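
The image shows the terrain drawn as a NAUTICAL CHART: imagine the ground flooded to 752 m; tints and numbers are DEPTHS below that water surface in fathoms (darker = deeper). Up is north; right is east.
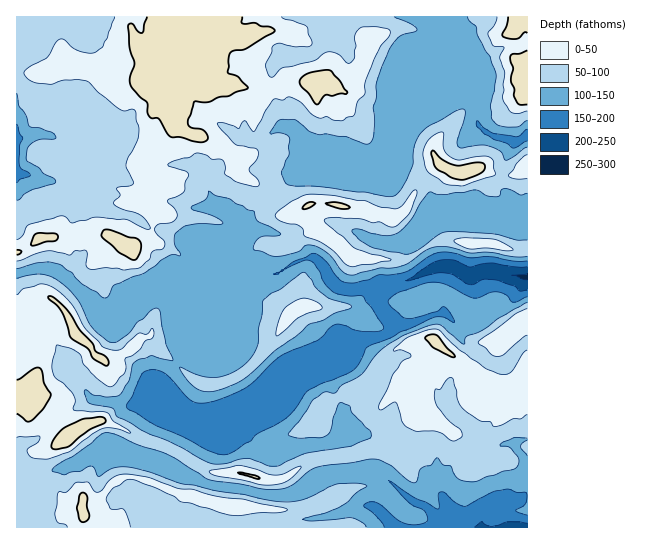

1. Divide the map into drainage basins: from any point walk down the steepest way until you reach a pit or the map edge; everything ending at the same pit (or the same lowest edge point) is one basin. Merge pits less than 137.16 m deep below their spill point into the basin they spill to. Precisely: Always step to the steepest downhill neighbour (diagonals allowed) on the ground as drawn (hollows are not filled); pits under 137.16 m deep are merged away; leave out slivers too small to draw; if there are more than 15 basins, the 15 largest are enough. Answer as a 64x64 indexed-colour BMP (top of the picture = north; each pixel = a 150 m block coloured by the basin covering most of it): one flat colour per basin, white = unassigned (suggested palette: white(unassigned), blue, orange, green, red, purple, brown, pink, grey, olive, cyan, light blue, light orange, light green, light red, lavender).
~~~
<image width="64" height="64" href="data:image/bmp;base64,Qk12CAAAAAAAAHYAAAAoAAAAQAAAAEAAAAABAAQAAAAAAAAIAAATCwAAEwsAABAAAAAAAAAA////ALR3HwAOf/8ALKAsACgn1gC9Z5QAS1aMAMJ34wB/f38AIr28AM++FwDox64AeLv/AIrfmACWmP8A1bDFABEREREzMzMzMzMzMzMzMzMzMzMzMzMzMzMzMzMzMzMzERERETMzMzMzMzMzMzMzMzMzMzMzMzMzMzMzMzMzMzMRERERMzMzMzMzMzMzMzMzMzMzMzMzMzMzMzMzMzMzMxERETMzMzMzMzMzMzMzMzMzMzMzMzMzMzMzMzMzMzMzERETMzMzMzMzMzMzMzMzMzMzMzMzMzMzMzMzMzMzMzMREzMzMzMzMzMzMzMzMzMzMzMzMzMzMzMzMzMzMzMzMxEzMzMzMzMzMzMzMzMzMRERMzMzMzMzMzMzMzMzMzMzEzMzMzMzMzMzMzMxERERERETMzMzMzMzMzMzMzMzMzMRMzMzMzMzMzMzMxERERERERERMzMzMzMzMzMzMzMzMxETMzMzMzMzMzMREREREREREREREREzEzMzMzMzMzMzERETMzMzMzMzERERERERERERERERERERMzMzMzMzMzMRERETMzMzMRERERERERERERERERERERETMzMzMzMzMxEREREzMzERERERERERERERERERERERERMzMxMzMzMzERERERERERERERERERERERERERERERERETMREzMzMzMRERERERERERERERERERERERERERERERERERERMzMzMxERERERERERERERERERERERERERERERERERERETERETERERERERERERERERERERERERERERERERERERERERERERERERERERERERERERERERERERERERERERERERERERERERERERERERERERERERERERERERERERERERERERERERERERERERERERERERERERERERERERERERERERERERERERERERERERERERERERERERERERERERERERERERERERERERERERERERERERERERERERERERERERERERERERERERERERERERERERERERERERERERERERERERERERERERERERERERERERERERERERERERERERERERERERERERERERERERERERERERERERERERERERERERERERERERERERERERERERERERERERERERERERERERERERERERERERERERERERERERERERERERERERERERERERERERERERERERERERERERERERERERERERERERERERERERERERERERERERERERERERERERERERERERERERERERERERERERERERERERERERERERERERERERERERERERERERERERERERERERERERERERERERERERERERERERERERERERERERERERERERERERERERERERERERERERERERERERERERERERERERERERERERERERERERERERERERERERERERERERERERERERERERERERERERERERERERERERERERERERERERERERERERERERERERERERERERERERERERERERERERERERERERERERERFEEREREREUQREREREREREREREREREREREREREREREREUREQREREUREQRERERERERERERERERERERERERERERERRERERERERERBERERERERERERERERERERERERERERERFEREREREREREEREREREREREREREREREREREREREREREUREREREREREQRERERERERESIREREREiIhERERERERERRERERERERERBERERERERERIiIRIiIiIiIRERERERERFEREREREREREERERERERERIiIiIiIiIiIiEREREREREURERERERERERBERERERERIiIiIiIiIiIiIRERERERERREREREREREREERERERESIiIiIiIiIiIiIiERERERERFERERERERERBERERERESIiIiIiIiIiIiIiIhERERIiIUREREREREREERERERERIiIiIiIiIiIiIiIiIiIiIiIiREREREREREQREREREREiIiIiIiIiIiIiIiIiIiIiIiJERERERERERBERERERIiIiIiIiIiIiIiIiIiIiIiIiIkREREREREREQRERESIiIiIiIiIiIiIiIiIiIiIiIiIiRERERERERERBERIiIiIiIiIiIiIiIiIiIiIiIiIiIiJEREREREREREERIiIiIiIiIiIiIiIiIiIiIiIiIiIiIkREREREREREQRIiIiIiIiIiIiIiIiIiIiIiIiIiIiIiRERERERERERBEiIiIiIiIiIiIiIiIiIiIiIiIiIiIiJEREREREREREQSIiIiIiIiIiIiIiIiIiIiIiIiIiIiIkREREREREREREIiIiIiIhIiIiIiIiIiIiIiIiIiIiIiREREREREREREQiIhEREREREiIiIiIiIiIiIiIiIiIiJEREREREREREQSIiERERERERERIiIiIiIiIiIiIiIiIkREREREREREQRIiEREREREREREiIiIiIiIiIiIiIiIiREREREREREQREiIRERERERERESIiIiIiIiIiIiIiIiJEREREREREQRESIRERERERERESIiIiIiIiIiIiIiIiIkRERERERERBERIRERERERERERIiIiIiIiIiIiIiIiIiREREREREREERERERESIhERESIiIiIiIiIiIiIiIiIiJEREREREREEREREREiIiIiIiIiIiIiIiIiIiIiIiIiIkRERERERERBERERERIiIiIiIiIiIiIiIiIiIiIiIiIi"/>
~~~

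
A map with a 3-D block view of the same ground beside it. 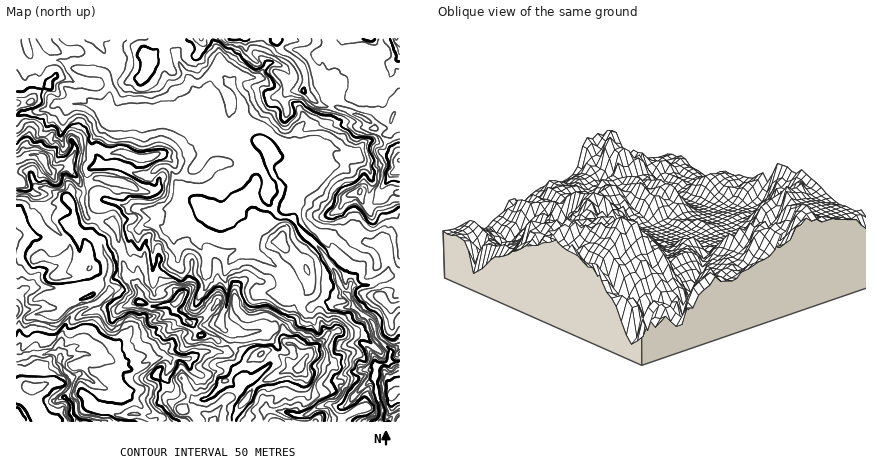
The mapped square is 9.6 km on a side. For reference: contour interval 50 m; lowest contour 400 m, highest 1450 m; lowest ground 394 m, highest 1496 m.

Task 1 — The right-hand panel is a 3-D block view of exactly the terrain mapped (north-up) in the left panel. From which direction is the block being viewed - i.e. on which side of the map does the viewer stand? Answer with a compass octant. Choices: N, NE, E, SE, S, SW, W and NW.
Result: SE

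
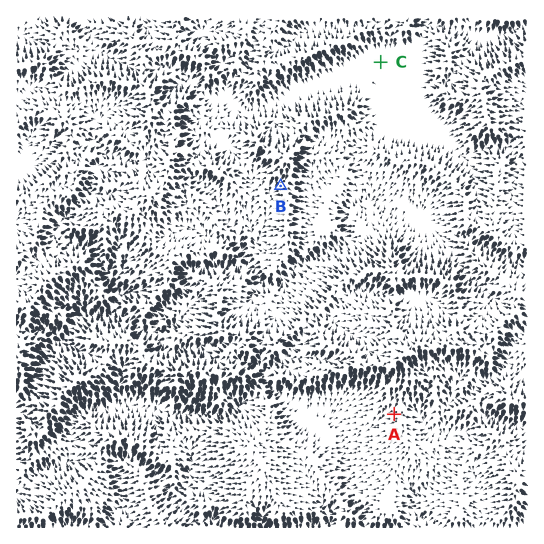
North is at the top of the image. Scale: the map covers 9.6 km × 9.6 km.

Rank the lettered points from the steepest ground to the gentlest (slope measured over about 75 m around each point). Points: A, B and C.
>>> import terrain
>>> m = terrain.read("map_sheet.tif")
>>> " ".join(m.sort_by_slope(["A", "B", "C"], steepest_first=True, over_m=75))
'B A C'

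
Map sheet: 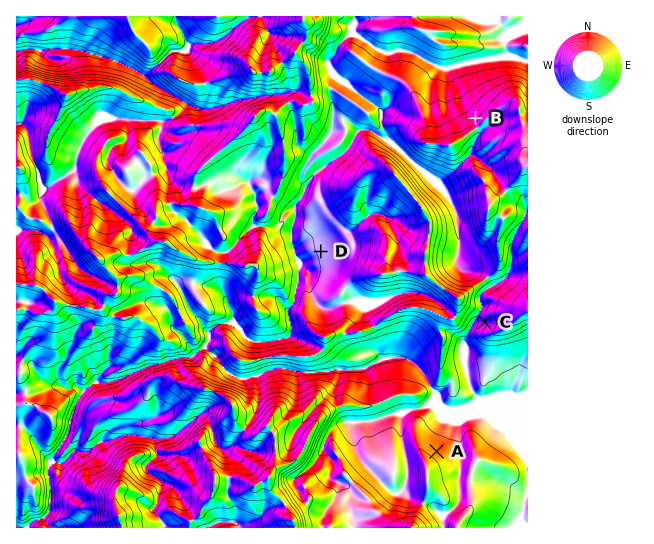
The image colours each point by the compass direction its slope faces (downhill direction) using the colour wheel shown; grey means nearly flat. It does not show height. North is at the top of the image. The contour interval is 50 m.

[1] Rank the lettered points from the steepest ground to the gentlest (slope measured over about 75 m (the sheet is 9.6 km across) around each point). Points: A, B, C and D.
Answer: C B A D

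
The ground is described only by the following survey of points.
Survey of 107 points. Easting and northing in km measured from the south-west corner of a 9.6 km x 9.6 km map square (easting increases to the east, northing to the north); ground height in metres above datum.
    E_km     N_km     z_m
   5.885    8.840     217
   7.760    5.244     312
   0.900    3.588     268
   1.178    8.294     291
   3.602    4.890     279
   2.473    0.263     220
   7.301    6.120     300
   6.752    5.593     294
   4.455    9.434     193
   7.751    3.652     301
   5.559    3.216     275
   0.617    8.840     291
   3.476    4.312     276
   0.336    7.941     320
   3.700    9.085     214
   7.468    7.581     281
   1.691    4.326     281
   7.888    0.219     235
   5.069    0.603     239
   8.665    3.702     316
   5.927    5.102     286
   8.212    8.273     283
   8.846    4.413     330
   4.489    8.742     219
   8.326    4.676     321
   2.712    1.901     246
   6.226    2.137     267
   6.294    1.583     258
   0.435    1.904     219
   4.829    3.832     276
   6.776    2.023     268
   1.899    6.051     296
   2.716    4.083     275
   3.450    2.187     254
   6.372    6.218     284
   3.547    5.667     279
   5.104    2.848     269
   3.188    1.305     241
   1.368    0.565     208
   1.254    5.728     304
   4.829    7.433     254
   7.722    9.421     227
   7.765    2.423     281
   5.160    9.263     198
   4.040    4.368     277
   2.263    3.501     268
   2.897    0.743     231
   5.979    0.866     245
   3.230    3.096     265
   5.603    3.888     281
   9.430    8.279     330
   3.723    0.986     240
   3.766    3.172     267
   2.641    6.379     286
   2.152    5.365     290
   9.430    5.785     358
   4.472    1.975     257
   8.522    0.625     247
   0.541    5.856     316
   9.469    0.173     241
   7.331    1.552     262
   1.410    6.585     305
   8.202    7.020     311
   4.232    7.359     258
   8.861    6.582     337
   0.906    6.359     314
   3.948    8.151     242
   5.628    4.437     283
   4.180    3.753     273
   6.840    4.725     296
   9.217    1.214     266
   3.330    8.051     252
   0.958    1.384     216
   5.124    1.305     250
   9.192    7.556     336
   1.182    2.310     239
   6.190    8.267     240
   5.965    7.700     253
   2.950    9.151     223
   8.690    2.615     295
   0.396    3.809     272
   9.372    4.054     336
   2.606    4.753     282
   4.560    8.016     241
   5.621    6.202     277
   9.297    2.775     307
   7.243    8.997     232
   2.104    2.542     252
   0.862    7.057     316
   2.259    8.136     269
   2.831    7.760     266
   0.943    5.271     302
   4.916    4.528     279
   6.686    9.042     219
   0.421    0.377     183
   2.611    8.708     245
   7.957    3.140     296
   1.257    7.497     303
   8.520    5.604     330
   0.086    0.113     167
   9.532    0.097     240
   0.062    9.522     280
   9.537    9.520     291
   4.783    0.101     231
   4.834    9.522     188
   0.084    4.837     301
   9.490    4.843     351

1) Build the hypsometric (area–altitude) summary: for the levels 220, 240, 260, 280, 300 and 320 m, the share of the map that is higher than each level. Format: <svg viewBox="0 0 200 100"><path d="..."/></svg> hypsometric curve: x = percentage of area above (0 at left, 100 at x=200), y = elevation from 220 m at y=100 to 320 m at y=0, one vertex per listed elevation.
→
<svg viewBox="0 0 200 100"><path d="M186 100l-23-20-35-20-53-20-39-20-21-20"/></svg>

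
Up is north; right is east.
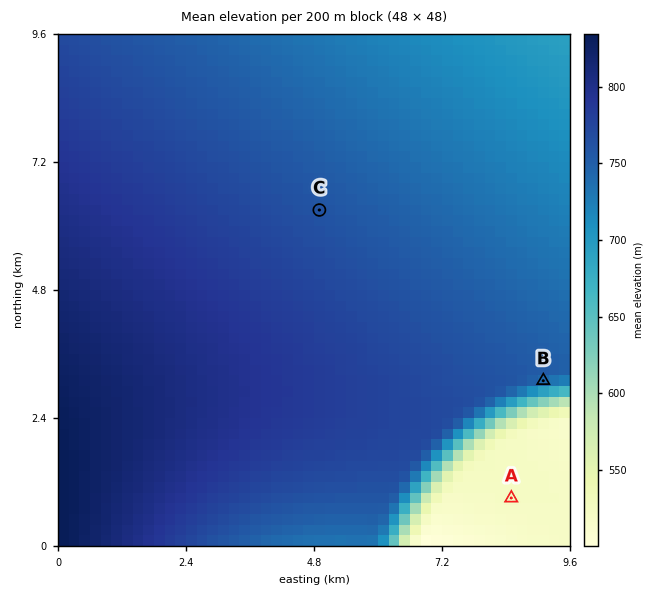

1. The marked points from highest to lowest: C B A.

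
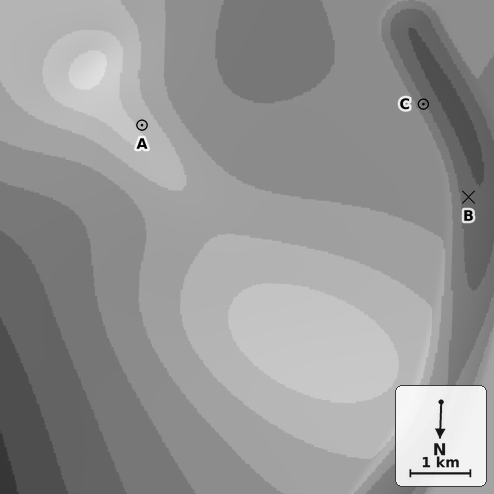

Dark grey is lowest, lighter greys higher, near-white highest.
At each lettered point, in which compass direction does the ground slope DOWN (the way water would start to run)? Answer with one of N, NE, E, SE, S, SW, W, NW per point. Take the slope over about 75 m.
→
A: SW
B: W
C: SW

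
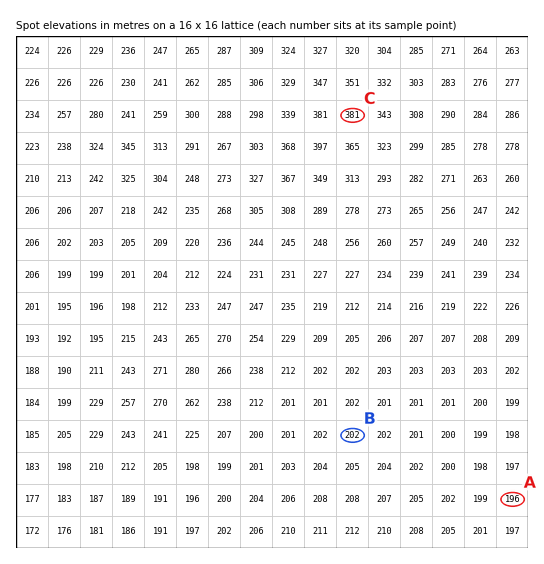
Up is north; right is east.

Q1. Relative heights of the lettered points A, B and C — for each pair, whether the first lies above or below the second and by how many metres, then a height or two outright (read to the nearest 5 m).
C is above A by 185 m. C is above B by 180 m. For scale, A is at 195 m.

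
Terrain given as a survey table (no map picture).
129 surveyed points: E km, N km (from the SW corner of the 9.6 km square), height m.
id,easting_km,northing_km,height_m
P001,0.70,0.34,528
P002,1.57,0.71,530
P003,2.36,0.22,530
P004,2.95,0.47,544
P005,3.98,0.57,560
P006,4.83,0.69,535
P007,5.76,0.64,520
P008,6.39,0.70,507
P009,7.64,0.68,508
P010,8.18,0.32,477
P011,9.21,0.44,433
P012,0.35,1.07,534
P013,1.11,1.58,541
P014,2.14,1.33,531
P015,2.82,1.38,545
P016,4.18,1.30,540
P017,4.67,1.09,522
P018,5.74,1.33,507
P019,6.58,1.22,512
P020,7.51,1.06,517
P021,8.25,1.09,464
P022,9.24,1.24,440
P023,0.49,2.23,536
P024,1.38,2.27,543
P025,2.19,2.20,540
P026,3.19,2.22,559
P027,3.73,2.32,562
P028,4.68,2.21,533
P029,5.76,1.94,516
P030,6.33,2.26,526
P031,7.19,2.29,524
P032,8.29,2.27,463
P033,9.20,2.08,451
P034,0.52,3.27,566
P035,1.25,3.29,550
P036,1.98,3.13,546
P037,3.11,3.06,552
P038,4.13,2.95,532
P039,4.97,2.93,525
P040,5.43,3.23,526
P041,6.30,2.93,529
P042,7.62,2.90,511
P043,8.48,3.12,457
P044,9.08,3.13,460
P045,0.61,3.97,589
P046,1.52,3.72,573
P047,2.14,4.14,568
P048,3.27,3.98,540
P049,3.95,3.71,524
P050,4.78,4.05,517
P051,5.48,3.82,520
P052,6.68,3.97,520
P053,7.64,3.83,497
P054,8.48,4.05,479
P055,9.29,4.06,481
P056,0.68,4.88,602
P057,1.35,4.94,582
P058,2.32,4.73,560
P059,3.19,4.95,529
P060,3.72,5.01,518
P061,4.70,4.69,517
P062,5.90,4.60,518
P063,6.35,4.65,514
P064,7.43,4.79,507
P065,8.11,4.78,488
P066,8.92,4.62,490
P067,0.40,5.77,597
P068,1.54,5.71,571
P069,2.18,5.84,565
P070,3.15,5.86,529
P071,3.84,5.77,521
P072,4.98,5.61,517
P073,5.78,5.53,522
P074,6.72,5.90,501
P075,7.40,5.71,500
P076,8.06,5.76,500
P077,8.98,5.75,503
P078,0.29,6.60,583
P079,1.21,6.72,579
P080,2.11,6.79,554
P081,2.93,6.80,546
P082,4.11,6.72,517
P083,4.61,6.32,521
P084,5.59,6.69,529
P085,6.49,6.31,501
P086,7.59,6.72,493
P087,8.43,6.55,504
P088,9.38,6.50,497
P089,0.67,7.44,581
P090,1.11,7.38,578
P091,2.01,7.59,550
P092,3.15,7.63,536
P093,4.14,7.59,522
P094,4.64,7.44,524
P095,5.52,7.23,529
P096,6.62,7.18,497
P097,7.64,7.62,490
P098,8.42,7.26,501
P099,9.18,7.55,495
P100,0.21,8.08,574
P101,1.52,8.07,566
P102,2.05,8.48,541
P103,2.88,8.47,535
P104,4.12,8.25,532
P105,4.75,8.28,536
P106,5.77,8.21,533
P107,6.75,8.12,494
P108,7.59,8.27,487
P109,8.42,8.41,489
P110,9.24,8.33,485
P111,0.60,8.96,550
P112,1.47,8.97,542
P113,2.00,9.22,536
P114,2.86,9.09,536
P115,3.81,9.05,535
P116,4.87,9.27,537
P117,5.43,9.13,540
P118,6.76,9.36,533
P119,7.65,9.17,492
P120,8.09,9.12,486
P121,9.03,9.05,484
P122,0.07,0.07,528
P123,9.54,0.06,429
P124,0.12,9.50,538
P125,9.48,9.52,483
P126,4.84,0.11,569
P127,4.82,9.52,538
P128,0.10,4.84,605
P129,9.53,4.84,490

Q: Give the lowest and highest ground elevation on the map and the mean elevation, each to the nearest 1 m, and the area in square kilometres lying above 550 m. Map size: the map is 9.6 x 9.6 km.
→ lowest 428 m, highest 607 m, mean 525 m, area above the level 17.9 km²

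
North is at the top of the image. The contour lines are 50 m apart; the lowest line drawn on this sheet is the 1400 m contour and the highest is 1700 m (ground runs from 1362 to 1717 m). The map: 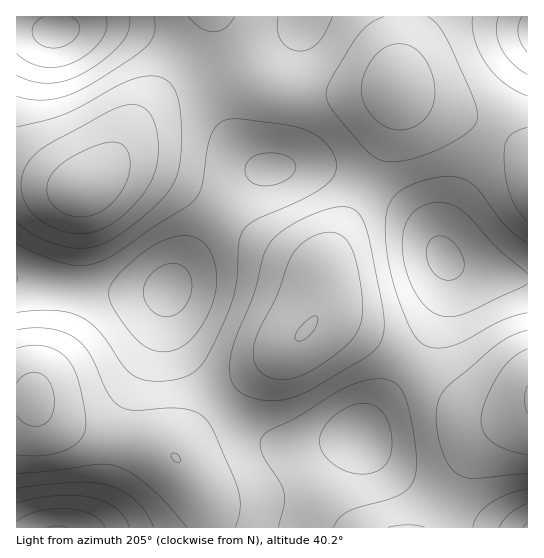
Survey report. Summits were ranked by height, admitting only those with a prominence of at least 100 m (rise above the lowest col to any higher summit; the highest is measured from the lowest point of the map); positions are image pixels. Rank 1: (55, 31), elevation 1717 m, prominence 355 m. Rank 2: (169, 289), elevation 1668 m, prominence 151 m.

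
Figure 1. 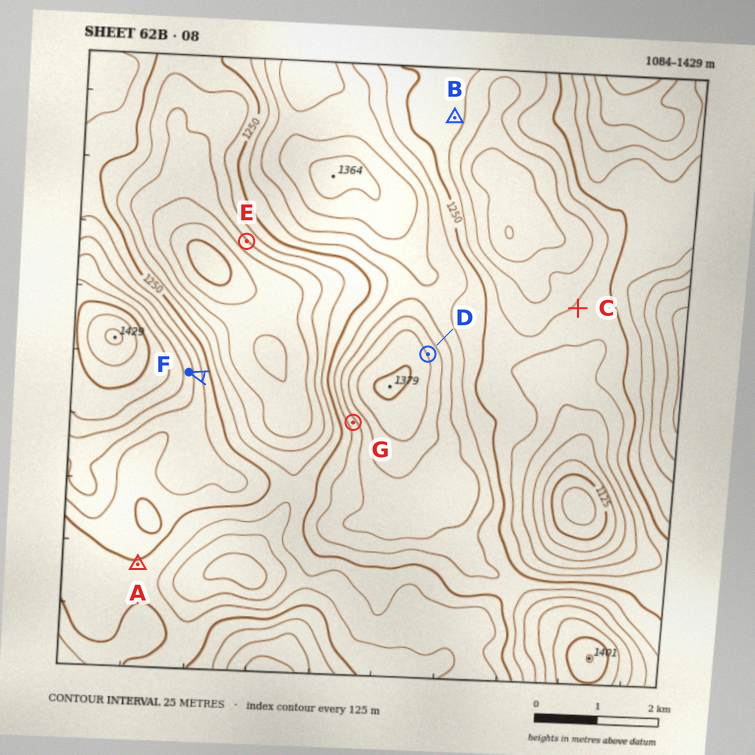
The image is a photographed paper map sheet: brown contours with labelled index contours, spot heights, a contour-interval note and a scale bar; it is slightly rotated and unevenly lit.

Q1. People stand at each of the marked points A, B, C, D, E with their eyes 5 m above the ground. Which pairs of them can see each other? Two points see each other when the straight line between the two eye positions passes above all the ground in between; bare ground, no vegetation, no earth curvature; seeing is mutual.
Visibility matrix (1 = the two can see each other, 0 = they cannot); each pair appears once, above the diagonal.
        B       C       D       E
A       0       0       0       0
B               1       1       0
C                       1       0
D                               0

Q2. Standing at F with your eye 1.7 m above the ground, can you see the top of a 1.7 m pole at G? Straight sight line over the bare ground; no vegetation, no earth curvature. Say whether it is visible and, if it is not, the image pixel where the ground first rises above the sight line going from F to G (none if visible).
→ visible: true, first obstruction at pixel None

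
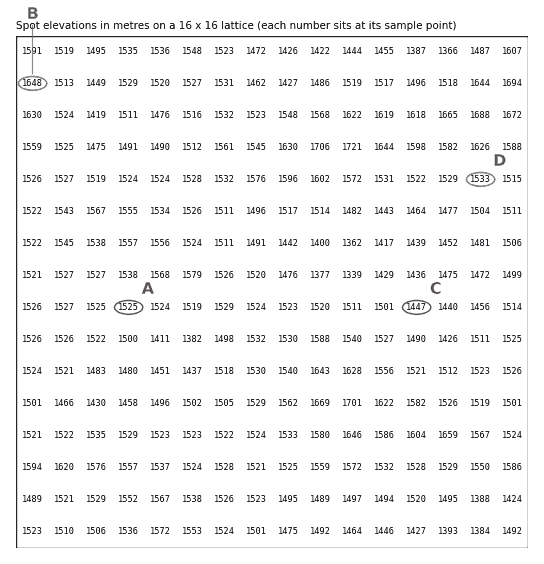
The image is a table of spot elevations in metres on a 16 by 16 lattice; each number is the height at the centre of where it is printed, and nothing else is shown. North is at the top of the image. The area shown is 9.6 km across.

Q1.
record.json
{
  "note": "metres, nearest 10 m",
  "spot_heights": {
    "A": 1530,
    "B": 1650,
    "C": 1450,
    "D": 1530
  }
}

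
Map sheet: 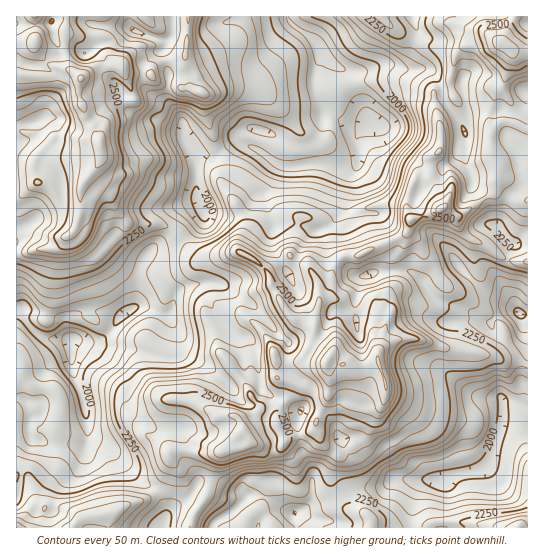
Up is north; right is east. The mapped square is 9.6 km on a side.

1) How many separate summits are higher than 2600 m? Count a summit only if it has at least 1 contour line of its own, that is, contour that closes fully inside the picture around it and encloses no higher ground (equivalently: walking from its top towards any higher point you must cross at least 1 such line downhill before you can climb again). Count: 7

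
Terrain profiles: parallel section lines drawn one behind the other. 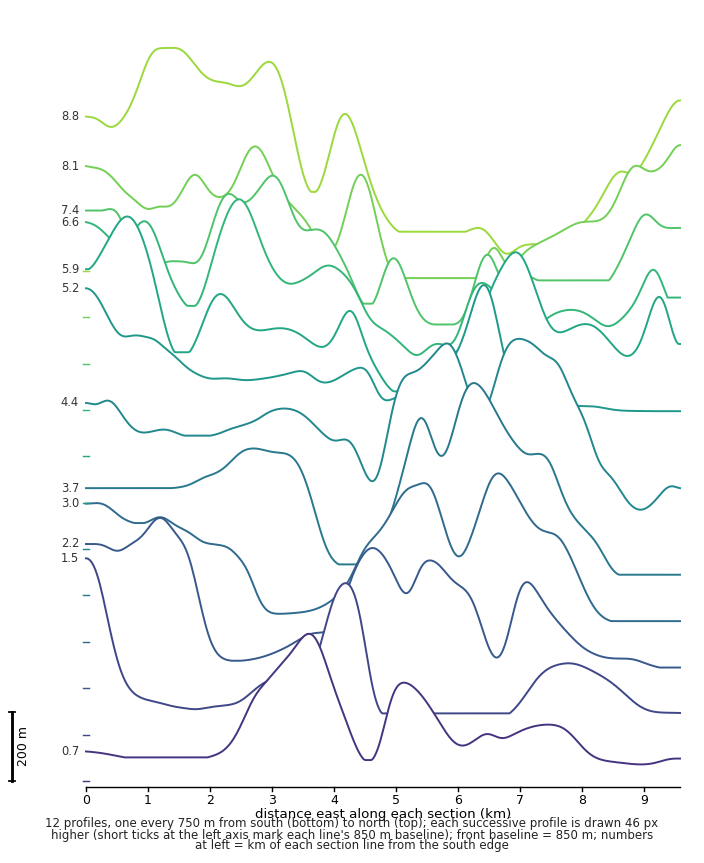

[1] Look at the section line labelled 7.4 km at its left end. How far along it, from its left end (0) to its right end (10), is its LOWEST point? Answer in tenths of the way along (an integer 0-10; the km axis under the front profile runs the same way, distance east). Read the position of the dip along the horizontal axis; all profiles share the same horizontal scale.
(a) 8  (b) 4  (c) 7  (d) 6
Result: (d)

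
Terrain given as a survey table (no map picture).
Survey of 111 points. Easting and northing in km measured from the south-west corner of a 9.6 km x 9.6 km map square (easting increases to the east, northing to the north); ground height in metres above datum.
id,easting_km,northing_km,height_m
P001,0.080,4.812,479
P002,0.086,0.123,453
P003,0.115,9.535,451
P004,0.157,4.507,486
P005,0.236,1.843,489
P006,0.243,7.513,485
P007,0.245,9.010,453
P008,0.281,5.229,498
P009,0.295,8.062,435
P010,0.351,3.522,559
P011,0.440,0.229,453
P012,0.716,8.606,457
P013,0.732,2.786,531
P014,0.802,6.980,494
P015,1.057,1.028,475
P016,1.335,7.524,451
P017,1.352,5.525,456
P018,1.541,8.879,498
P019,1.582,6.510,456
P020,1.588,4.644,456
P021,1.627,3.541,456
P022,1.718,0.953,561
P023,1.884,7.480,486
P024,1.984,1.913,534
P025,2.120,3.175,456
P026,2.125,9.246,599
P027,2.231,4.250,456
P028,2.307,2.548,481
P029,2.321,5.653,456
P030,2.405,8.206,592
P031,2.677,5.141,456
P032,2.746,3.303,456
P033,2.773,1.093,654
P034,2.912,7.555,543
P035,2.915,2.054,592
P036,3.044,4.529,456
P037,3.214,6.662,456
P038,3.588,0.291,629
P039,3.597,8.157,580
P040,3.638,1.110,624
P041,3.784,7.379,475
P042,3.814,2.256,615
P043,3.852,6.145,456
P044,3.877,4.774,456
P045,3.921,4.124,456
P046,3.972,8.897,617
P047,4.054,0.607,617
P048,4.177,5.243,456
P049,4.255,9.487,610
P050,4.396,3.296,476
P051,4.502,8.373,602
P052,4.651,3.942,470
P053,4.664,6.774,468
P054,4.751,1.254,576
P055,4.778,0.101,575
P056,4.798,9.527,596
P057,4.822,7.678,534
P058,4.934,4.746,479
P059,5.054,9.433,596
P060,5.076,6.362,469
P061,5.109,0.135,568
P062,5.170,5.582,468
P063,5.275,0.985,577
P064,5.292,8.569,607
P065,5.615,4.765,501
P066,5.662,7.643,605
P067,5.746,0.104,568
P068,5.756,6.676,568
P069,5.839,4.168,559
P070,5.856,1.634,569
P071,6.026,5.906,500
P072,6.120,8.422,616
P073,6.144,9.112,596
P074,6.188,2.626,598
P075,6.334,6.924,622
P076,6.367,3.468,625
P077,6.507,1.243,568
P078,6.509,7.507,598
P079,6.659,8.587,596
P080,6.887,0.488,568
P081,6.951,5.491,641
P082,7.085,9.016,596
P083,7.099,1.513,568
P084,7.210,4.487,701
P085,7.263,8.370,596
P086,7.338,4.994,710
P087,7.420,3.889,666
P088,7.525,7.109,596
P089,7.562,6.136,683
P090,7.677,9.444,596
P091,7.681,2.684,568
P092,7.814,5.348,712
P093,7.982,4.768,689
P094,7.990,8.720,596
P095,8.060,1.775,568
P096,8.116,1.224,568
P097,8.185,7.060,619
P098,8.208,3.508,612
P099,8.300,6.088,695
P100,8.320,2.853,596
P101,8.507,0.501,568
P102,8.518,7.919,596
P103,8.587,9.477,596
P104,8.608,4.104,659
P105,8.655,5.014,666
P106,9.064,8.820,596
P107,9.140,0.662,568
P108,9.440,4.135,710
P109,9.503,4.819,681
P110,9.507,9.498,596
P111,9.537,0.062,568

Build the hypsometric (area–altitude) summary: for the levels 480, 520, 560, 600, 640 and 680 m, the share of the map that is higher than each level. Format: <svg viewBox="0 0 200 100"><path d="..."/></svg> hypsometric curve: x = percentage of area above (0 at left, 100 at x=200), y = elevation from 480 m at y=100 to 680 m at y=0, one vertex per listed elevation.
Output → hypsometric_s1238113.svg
<svg viewBox="0 0 200 100"><path d="M150 100l-23-20-15-20-61-20-26-20-12-20"/></svg>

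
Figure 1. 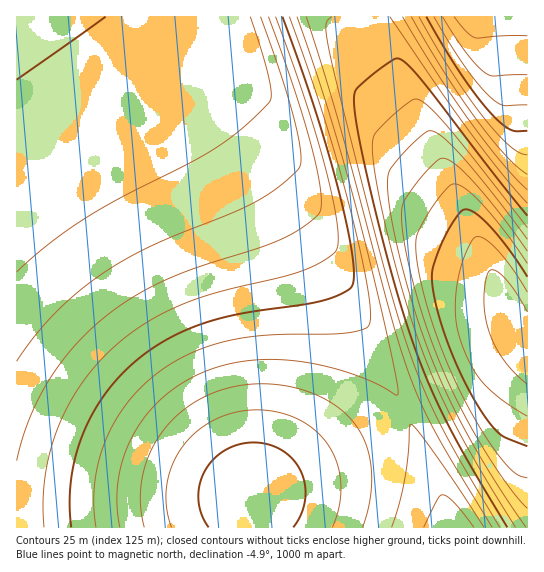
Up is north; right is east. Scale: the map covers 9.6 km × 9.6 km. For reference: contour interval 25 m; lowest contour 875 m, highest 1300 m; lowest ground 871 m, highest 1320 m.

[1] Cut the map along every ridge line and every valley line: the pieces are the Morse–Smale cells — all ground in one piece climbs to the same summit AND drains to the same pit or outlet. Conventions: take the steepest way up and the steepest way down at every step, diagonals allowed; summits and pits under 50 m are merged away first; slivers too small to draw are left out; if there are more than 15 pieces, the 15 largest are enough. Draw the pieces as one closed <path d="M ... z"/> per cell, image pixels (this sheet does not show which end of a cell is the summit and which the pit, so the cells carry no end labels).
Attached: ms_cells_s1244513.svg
<path d="M141 16l-125 1 0 510 438 1-10-27-49-112-34-70-24-42-40-60-41-56z"/><path d="M378 16l-237 1 115 144 41 56 40 60 24 42 24 50 70 158 72 1 1-182-3-1-4-4-20-48-110-240z"/><path d="M527 16l-148 1 2 13 10 23 134 292 3 0z"/>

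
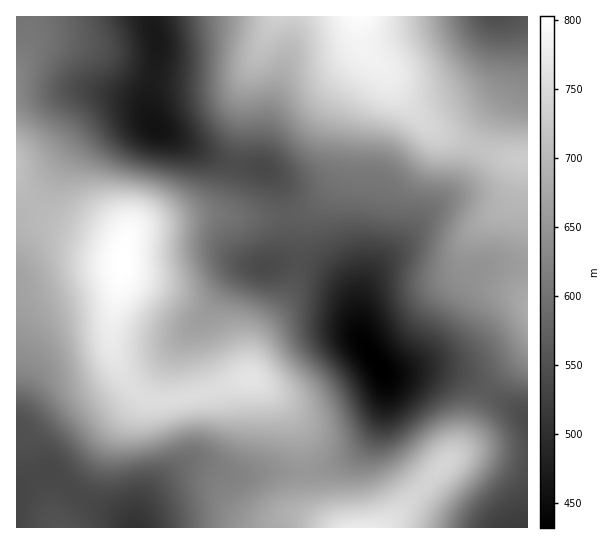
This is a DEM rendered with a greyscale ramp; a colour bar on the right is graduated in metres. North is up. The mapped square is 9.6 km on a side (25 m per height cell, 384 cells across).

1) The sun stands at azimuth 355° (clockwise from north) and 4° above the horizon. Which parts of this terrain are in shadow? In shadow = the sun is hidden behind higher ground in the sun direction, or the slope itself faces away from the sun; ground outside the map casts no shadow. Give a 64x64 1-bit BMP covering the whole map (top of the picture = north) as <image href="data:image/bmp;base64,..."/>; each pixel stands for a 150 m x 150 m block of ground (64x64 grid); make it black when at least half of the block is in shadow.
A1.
<image width="64" height="64" href="data:image/bmp;base64,Qk0+AgAAAAAAAD4AAAAoAAAAQAAAAEAAAAABAAEAAAAAAAACAAATCwAAEwsAAAIAAAAAAAAA////AAAAAAAAP/wAAAAP+AA//gAAAB/4AH//AAAAH/gA//+AAAAf+AD//+AAAA/8Af///AAAB/wD////AAAD/AP///+AAAH4B////8AAAHgH////wAAAAA/////AAAAAH////8AAAAB/////wAAAAP/H///AAAAB/wB//8AAAAP8AAP/gAAAA/AAAA4AAAAH4AAAAAAAAAfAAAAAAAAABwAAAAAAABADAAAAAAAAfgEAAAAAAAD/gAAAAAAAAP/AAAAAAAAA/+AAAAAAAAD/4AAA4AAAAH/gAAHwAAAYf+AAAfAAADg/gAAB8AAAPB4AAAAAAAB8AAAAAAAAAP4AAAAAAAAA/gAAAAAAAAD/AAAAAAAAAP+AAAAAAAAA/8AAAAAAAAB/4AAAAAAAAH/wAAAAAAAAf/gAAAAAAAB//AAAAAAAAP/+AAAAAAAA//8AAAAAAAH//4AAAAAAB///gAAAAAef///AAAAAD////8AAAAAf////wAAAAD////8AAAAAf////AAAAAD////gAAAAAP///8AAAAAA////gAAAAAD/j/8AAAAAAD+B/gAAAAAAH4AAAAAAAAAPgAAAAAAAAAcAAAAAADgAAwAAAAAAAAAAAAAAAAAAAAAAAAAAAAAAAAAAAAAAAAAAAAAAAAAAAAAAAAAAAAAAAAAAAAAAAAAAAAAAAA=="/>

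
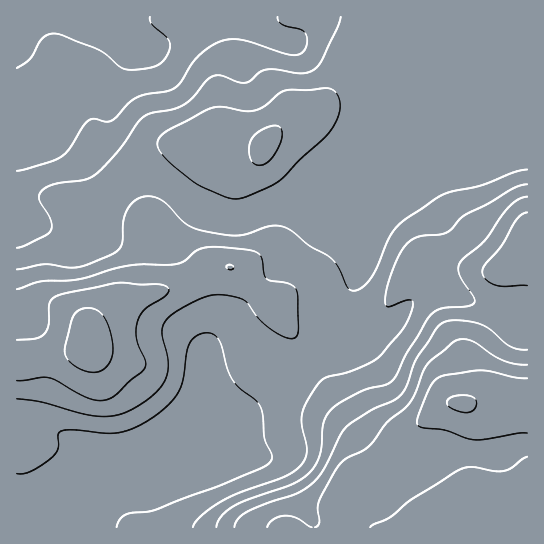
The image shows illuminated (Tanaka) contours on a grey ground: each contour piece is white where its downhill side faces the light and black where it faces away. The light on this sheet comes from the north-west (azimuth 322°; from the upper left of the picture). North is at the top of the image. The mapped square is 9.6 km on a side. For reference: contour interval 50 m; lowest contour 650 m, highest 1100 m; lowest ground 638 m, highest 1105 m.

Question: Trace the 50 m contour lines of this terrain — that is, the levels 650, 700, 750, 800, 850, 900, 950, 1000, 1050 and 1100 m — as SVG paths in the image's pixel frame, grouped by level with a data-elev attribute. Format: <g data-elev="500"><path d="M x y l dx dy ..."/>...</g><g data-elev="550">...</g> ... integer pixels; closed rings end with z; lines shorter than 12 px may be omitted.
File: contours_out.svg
<g data-elev="650"><path d="M150 17l1 6 16 15 3 7-1 6-4 7-4 5-6 3-18 4-12-1-6-3-13-12-8-5-36-14-8-1-7 1-4 3-13 21-13 9"/></g><g data-elev="700"><path d="M278 17l0 4 4 3 19 5 5 5 1 11-2 5-4 4-6 1-8-1-46-14-11-1-11 3-10 6-11 9-7 8-10 17-7 6-7 3-21 3-9 3-8 6-12 14-7 4-5 1-11-3-4 1-7 6-14 24-8 7-11 5-33 9"/></g><g data-elev="750"><path d="M341 17l-3 10-16 34-5 6-6 4-12 2-22-4-11 1-7 3-9 8-5 2-7-1-16-6-8 0-7 4-13 17-11 8-10 4-22 4-7 4-7 7-19 27-23 24-12 5-30 5-11 6-3 4 0 4 12 20 0 11-6 6-20 10-8 2"/></g><g data-elev="800"><path d="M17 474l6 0 8-3 22-14 5-8 0-14 3-4 10-1 35 3 13 0 18-6 18-11 16-14 9-12 4-13 3-27 4-9 4-4 7-4 11 1 5 4 3 5 6 26 6 11 7 9 16 12 5 6 2 10 1 21 8 16-1 7-4 4-10 5-100 39-31 5-6 5-3 8"/><path d="M229 198l6 1 8-1 33-15 48-45 10-12 5-13 1-12-5-9-4-3-5-1-17 2-23 0-7 3-16 14-12 4-9 0-19-4-10 1-42 21-10 6-3 6 0 6 4 7 8 9 28 22z"/><path d="M527 169l-13 3-35 14-34 8-39 25-8 7-8 9-19 43-8 9-8 4-4-1-4-3-9-20-7-9-21-12-23-18-8-2-8 0-24 8-10 2-35-5-15-6-22-23-7-4-8-2-12 3-9 8-6 14-1 24-4 5-5 4-35 13-11 0-22-3-28 5"/></g><g data-elev="850"><path d="M17 399l24 3 38 11 18 3 18-1 18-6 21-15 8-8 4-8 2-8 0-9-6-28 3-11 5-6 9-6 18-10 12-4 16-1 18 5 5 3 15 20 12 9 11 6 5 1 4-1 3-4 0-7 0-30-2-8-8-6-21-4-3-4-2-14-2-6-5-3-9-2-27-3-13 0-9 3-12 11-8 3-48 2-47 13-41 2-24 8"/><path d="M527 184l-13 4-27 16-20 10-21 19-27 3-12 7-7 10-7 16-6 17-2 15 1 5 3 1 17-7 6 1 1 6-6 14-8 13-23 25-25 12-25 6-9 9-11 17-4 11 0 11 5 25-1 7-4 6-7 7-10 7-44 15-21 10-20 15-7 10"/><path d="M256 165l5 0 5-2 9-10 7-16 0-6-3-4-5-1-8 2-9 5-5 5-3 7 0 9 2 7z"/></g><g data-elev="900"><path d="M17 381l32-3 42 21 11 2 11-4 32-29 0-7-9-23 1-16 7-12 21-13 3-4 1-4-3-3-7-2-40-1-60 12-6 3-3 4-1 23-5 9-9 5-18 1"/><path d="M227 269l4 1 3-3-1-1-4-1-3 1z"/><path d="M527 197l-9 2-8 7-25 35-21 17-4 5-2 6 1 5 15 23 1 4-1 2-8 3-23 2-9 4-7 7-19 32-11 24-5 6-6 4-25 7-20 10-10 7-4 6-4 8-2 24-2 11-5 9-7 8-17 10-42 14-14 7-13 11-5 10"/></g><g data-elev="950"><path d="M86 371l11 1 8-4 6-7 2-11-2-17-6-15-7-7-9-3-10 2-5 5-9 35 1 7 4 5 7 5z"/><path d="M527 350l-9-1-8-3-20-17-12-6-23-3-13 3-6 6-19 29-10 27-5 9-8 6-25 11-23 16-7 10-15 32-10 13-17 12-30 9-21 9-8 7-4 8"/><path d="M527 212l-5 2-5 5-15 26-17 20-3 6 4 8 9 6 10 1 22 0"/></g><g data-elev="1000"><path d="M312 527l-15-9-11-2-12 3-5 4-2 4"/><path d="M527 365l-13-1-12-4-32-20-9-1-8 3-27 24-11 28-8 12-20 16-18 24-23 13-8 7-19 35-1 8 1 13-1 3-3 2"/></g><g data-elev="1050"><path d="M527 457l-16 11-8 3-9 0-21-4-12 2-49 30-22 18-17 8-3 2"/><path d="M527 378l-12-1-33-7-41 6-7 5-4 6-13 35 1 3 3 2 24 3 29 10 12-1 33-6 8 0"/></g><g data-elev="1100"><path d="M459 411l8 2 6-2 3-6-1-6-4-3-6-1-8 1-7 2-3 3 0 4 4 3z"/></g>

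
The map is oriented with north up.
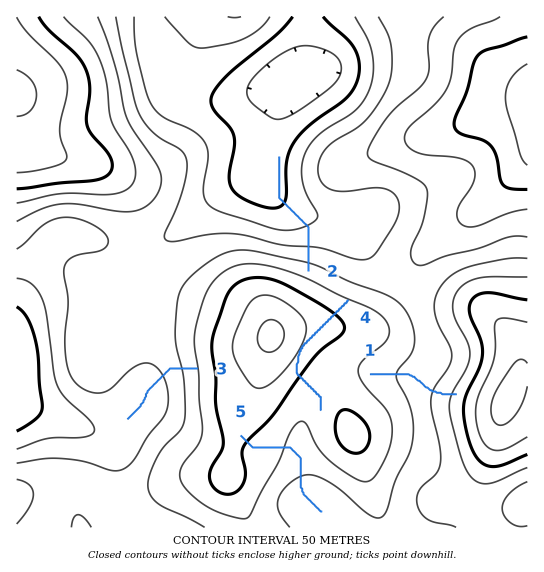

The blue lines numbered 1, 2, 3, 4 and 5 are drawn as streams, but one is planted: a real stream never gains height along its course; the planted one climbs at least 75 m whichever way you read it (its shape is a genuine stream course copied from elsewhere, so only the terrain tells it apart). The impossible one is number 4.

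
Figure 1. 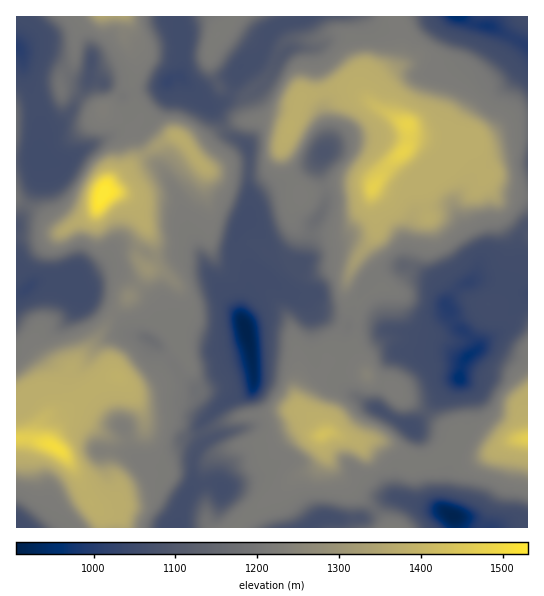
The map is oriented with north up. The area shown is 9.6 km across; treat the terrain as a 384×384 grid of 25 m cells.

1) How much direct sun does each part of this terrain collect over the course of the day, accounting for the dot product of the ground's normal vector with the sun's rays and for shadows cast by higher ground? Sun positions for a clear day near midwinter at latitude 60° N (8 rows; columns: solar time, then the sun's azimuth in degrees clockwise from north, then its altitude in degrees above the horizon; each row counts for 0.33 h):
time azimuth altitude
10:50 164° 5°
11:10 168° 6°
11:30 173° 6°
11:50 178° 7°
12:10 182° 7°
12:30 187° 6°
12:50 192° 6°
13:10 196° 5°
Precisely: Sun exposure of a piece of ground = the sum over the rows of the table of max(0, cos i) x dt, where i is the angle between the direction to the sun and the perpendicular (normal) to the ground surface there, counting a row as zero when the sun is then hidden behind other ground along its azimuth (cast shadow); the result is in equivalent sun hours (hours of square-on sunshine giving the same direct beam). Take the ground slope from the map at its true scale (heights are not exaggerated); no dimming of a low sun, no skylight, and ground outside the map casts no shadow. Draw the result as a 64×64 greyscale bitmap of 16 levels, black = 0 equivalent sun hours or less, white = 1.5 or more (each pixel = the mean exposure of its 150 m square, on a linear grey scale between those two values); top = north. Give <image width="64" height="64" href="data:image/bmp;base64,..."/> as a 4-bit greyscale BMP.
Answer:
<image width="64" height="64" href="data:image/bmp;base64,Qk12CAAAAAAAAHYAAAAoAAAAQAAAAEAAAAABAAQAAAAAAAAIAAATCwAAEwsAABAAAAAAAAAAAAAAABEREQAiIiIAMzMzAERERABVVVUAZmZmAHd3dwCIiIgAmZmZAKqqqgC7u7sAzMzMAN3d3QDu7u4A////ADa8hDWqd4dlZkMzMwATNq3+yEIAAAAAEQAAAAABVlQze8dDSbYzM2h6hDIQAAEzRprMlkNWQiAAAAAAAkVndUTsdDN6czMzREilMgAAABIzNGnN7/7tUAAAEQOt2mearKZDNIdDIzMhJIdCAAAAATMzRYvLl3YgAAE3rvyXi+/+VERGhTMiIhEjanMQAAABIzM0RVRDNHMAFpq7vM3smHaIhnqFMhERACNIpCAAAAIzMzRWZUM0aZi93//+3KdVVtzLy4YxAAABIzRkMhACZTMyNFeJYzNGiXZoiHZVZ5q8qr3LpRAAAAEjMiM2ZmZkMzIiN7pTWHREMzMzM0e+7dxmi8yCAAAAAiMyIyNol0MzMzSKl2nepkMzMzMzNqqYdqrNthEAAAASMzEkMBR3UzM0fMlWz9iKhCEBIzMhI0Z5qHQgATAAASVkMiVRAAEjMza7iIeHVGliAAATMyABNpoRAAACaGIAJXU1ZEQQAAAjR5YzVkIQAAAAABMzIQAAEQAAABJHQQElVDR1ETIQACNGYxAAAAAAAAAAEjMhAAAAAAAAEjRmVXdDMzRRATZ3Q2hTIQAQAAAAAAAAEREAAAAAAAASNHvdyEIjRocQAAESRDMhAAAAAAJ2IAAAAAABEBAAARIzSKqGMjM1emAAAAAAEQAAAAAAJ4hAAAAAAAEREQABIjM0REMiMzM2YgAAAAAAAAAAAAFDMiAAAAAAAAERERIiIzMzMQEzMzIRAAAAAAAAAAAAEiIhEAAAAAAAAAARIiIiMzMQASI1UQEQAAAAAAAAAAEyEQAAAAAAAAAAAAABIhEiIQACIjQyERAAAAEAAAAAARAAAAEQAAAAAAAAAAESEBIQAAEjQxESEAAAAQAAAAAQEAAAERAAAAAAABAAAAAAAAAAARMzERIQAAARAAAAEiEQAAAREAAAAAAAEAAAAAAAAAAAIzMzIhAAABIQAAESIQAAARIiAAAAAAAAAAAAAAAAABNDM0UyEAABIhAAASEhAAABIiIQAAAAAAAAAAAAAAACRDMzVkIQAAERAAAAESIQABIiIQABEQAAAAAAAAAAABIzMzNFMhAAEhAAAAATM0IjQyIQE0MhEAAAAAAAAAABIiIzMzIiIANCEAAAACM0aImGMhATMiERAAAAAAAAAANDMzMzISNXeEIQAAAAMzRoialjITQyIhEAAAAAAAAAE1QzM0MQE1iEIhAAAAJEM1ZmZkNFQyIiEREQAAAAAAAQEkRFUxAjNDMiEQAAA1dDMzMhI1ZRABEREiAAAAAAASAFh3YxESMzMiIhAAFGSGMzIQAjNEMREiESEQAAAAADITd3UhERNDMyIiIQFJUmhTIQAkVDRUMiIiIREAAAADQzVSIQEjNmMzIiIiESMxKYUyADjKZDQyIiIiNphBAEdDRBAREjNqYzMzIiMzIjIUqWVnm87qUzMiMzNZmsyZlTMxE1QzN7lTMzMjSKuVMhFsyIiGV72mQyMzRFVa3KmZVER6dDM3dmQyIiSbqYUzECjLdVVmV82WZlRTM0au7u65iKhSIzREZTIiNph1QzMyNGiZvNt1au/tpkIiEBSsus3KdCIzMzNWMiJHdUIRI1dkNr3My6dFabu5RjEQACW9mZZCIzMzM1dDM0ZTRSEjaWM0eGVFdmZVVoqZUQAABJzHVDMzMzRESGMzVTNFYiNFRUNEQyI2m8uqeKYQAAACNr2VMzQzRVQ2dDRlMzRUIjRpdDNEREabzMpUYQAAAAETWYQyIiNVZUR1RnQzMzRERGmFMzRFeGVndDMwAAAAAAEQASEBNWeJdGZphDMiE0REM2ZDMzNXZDRWUyAAAAAAAAABEAJWeKuERWhkMxAAEhIQJ2QzMzRDMzVDEAAAAAAAAAEAE2Z4dTM0NEVTEAAAAAAUh0MzMzMzMhIRAAAAAAAAABE2ZnUQASIjbNggAAAAAAN6hDMzMzMgEiMRAAAAAAAABHhnYgAAABJry3EAAAAAADeXQzMzMyETRBIQAAAAAAABV4hAAAABIjRZlxAAAAAAAUZTMzMzIRNUIiEAAAAAAAADZBAAAARkITWZgyMgEQACNEMzMzIRIkMiIREiEAAAAAAAAAAAXNcRJHq7ljJDIkVDIjMyIQASMyIiERIQAAAAAAAAAAFnZBATWruXeGRGUyESIiEAABIyIiIyEREAAAAAAAAAAAAREBI2ve7ZVnQQABIhAAAAEiEiJHUgEQAAEAAAAAAAAAABIjR5qXVVIAAAEQAAAAERECIldTAAAAEQAAAAAAAAAAASM1ZUMyEAAAAAAAAAAAAAIjVDIAAAEhAAAAAAIQAAAAEiIzMyEAAAAAAAAAAQAAEiMyIgAAASIAAAAAEQAAAAAAAAEjMiIQAAAAAAABAAABIhEjEAASIzAAAAJTEAAAAAAAAAIiIgAAAAAAAAAAAAEhADQgATIjQgAAFYcxAAAAAAAAABIQAAAAAAAAAAAAASIAMyETMyIzAAAUR2IAAAAAAAAAAAAAAAAAAAAAAAASIhEyNEQzIiEAAAI1hzEAAAAAAAAAAAAAAAAAAAAAAFQyEjJYdUQyIAAAATR5YhERAAAAAAAAAAAAAAAAAAABZDI0M1d1REMQAAABI0d0IQAAAAAAAAAAAAAAAAAAABNUNHhDR6qIcwAAABIjNYdCEAAAAAAAAAAAAAAAAAABMzNZuENb7u2DIAARIxIjapZCAAAAAAAAAAAAAAAAAAIz"/>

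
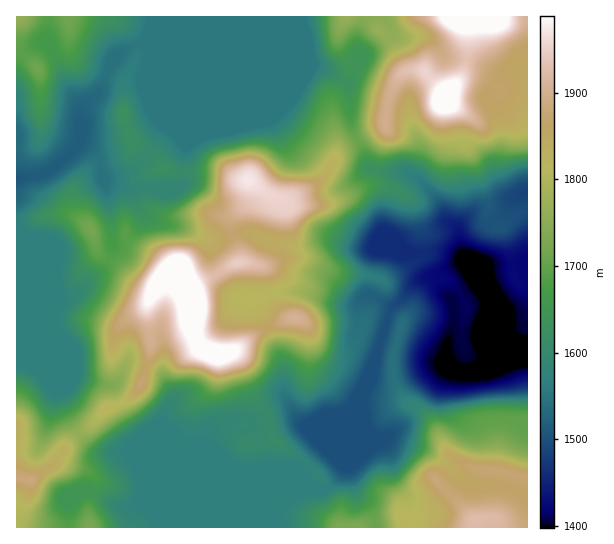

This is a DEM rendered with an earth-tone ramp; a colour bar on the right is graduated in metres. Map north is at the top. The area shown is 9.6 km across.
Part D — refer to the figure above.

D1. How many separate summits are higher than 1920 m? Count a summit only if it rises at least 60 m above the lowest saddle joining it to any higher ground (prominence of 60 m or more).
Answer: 3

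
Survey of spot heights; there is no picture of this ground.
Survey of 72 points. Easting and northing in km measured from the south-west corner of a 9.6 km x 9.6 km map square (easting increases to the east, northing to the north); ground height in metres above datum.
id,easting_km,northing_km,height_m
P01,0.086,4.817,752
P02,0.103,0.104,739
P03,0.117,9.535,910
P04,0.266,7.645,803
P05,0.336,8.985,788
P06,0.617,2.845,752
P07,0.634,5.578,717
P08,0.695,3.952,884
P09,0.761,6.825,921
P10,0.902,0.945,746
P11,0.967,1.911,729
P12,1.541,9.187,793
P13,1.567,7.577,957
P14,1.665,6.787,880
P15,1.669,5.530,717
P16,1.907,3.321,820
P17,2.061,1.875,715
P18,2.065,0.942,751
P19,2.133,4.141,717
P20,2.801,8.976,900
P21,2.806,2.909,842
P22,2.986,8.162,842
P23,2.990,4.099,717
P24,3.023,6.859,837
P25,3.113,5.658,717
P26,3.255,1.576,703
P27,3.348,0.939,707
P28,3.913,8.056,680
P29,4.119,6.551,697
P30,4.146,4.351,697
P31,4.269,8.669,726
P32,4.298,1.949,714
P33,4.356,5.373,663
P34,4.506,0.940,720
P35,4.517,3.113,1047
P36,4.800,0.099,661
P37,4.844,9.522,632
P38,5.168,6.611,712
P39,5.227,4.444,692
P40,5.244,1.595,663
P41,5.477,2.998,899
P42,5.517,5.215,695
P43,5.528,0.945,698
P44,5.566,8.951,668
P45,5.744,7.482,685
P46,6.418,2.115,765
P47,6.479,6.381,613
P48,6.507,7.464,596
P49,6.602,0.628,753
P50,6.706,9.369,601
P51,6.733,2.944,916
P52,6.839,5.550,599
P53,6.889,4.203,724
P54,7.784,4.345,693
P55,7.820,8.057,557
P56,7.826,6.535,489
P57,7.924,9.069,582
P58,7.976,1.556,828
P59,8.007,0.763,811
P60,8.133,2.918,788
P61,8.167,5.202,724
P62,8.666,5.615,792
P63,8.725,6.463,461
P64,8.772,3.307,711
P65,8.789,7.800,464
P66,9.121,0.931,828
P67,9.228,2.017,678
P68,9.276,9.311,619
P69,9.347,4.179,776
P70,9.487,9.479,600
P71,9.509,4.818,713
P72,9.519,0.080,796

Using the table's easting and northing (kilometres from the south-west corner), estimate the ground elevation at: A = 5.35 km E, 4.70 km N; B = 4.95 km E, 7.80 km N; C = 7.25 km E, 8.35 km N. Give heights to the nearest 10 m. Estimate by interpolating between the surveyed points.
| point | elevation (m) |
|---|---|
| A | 740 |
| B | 680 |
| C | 580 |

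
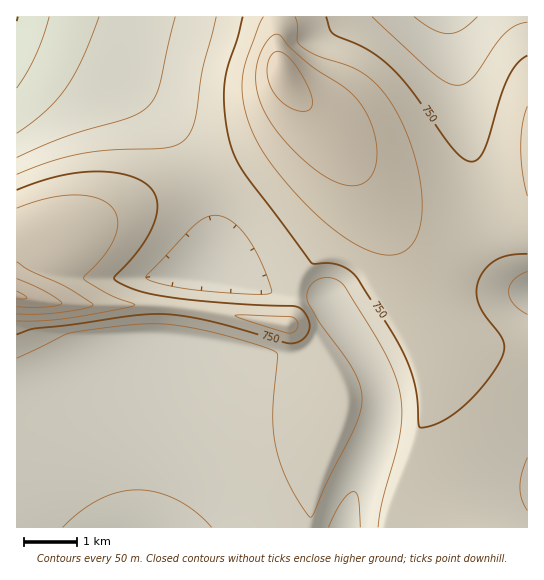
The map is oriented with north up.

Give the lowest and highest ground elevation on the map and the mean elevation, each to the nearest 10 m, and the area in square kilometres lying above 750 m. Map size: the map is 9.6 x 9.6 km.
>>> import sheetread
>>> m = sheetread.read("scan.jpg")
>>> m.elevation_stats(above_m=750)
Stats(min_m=500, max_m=960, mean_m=730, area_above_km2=31.9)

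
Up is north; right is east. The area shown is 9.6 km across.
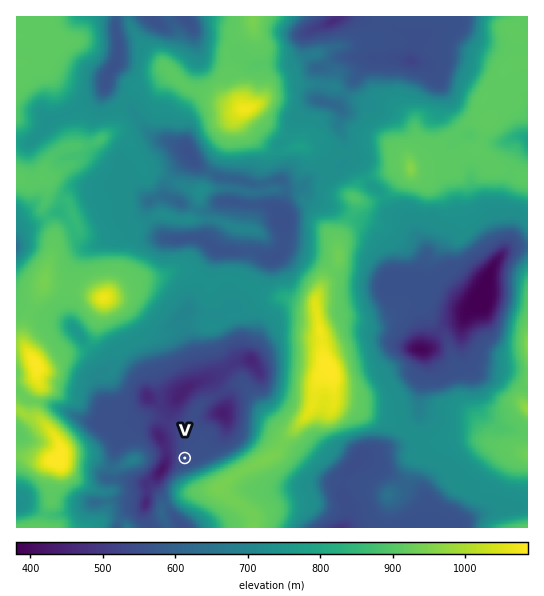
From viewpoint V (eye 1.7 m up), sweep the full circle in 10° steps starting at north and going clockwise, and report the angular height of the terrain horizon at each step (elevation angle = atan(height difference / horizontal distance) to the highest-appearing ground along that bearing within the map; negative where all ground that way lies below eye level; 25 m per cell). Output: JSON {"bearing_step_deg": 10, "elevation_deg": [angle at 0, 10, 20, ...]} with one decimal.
{"bearing_step_deg": 10, "elevation_deg": [3.4, 4.5, 3.5, 4.0, 7.5, 9.0, 10.6, 11.7, 13.4, 16.8, 21.1, 25.0, 28.2, 30.6, 32.3, 33.0, 32.7, 31.2, 27.8, 22.3, 15.9, 6.7, 3.6, 4.9, 7.1, 7.7, 10.1, 13.3, 11.8, 7.4, 9.4, 7.0, 5.5, 8.0, 6.8, 5.4]}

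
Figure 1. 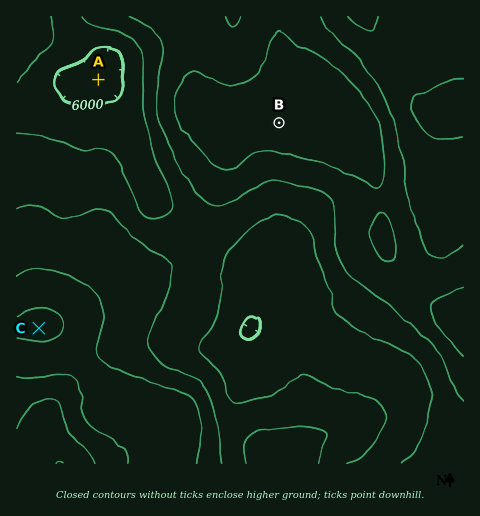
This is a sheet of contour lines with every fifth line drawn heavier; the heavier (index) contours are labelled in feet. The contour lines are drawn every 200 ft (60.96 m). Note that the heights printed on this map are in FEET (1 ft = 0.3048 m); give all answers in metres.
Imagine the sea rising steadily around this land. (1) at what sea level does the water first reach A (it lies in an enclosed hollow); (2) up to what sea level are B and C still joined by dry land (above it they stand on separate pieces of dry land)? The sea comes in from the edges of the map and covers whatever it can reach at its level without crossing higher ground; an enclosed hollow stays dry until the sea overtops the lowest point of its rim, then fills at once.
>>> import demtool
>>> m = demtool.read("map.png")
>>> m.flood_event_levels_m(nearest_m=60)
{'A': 1860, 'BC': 1920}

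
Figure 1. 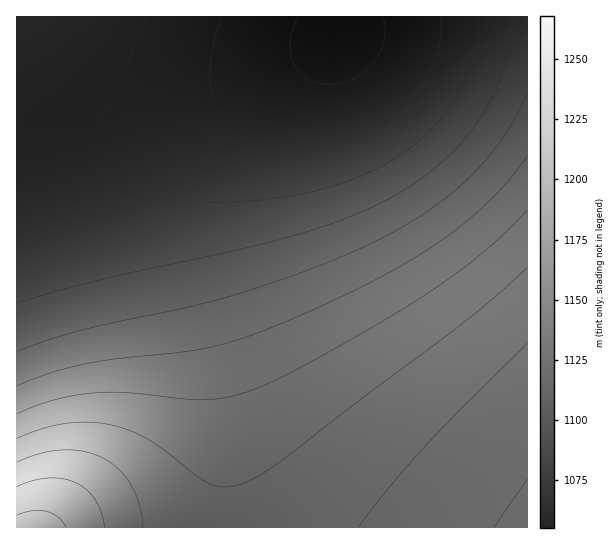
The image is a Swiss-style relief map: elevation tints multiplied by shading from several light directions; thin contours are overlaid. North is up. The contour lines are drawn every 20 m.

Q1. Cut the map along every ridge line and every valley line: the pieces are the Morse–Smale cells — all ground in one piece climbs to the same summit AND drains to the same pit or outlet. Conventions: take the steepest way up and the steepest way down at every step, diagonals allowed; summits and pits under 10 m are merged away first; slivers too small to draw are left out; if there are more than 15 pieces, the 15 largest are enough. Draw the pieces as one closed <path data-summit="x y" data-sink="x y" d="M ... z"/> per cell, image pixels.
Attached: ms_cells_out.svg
<path data-summit="527 527" data-sink="339 37" d="M527 16l-184 0-2 18-4 6-100 75-29 27-13 19-10 24-2 28 5 41 23 92 10 60 3 31-2 91 306-1z"/><path data-summit="31 527" data-sink="339 37" d="M342 16l-326 1 1 511 204-1 3-44 0-46-3-31-10-60-26-107-2-26 2-28 4-14 10-17 28-31 113-86z"/>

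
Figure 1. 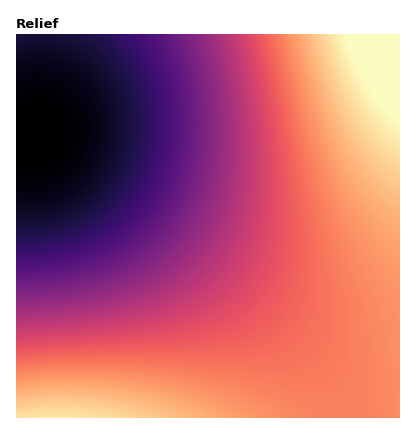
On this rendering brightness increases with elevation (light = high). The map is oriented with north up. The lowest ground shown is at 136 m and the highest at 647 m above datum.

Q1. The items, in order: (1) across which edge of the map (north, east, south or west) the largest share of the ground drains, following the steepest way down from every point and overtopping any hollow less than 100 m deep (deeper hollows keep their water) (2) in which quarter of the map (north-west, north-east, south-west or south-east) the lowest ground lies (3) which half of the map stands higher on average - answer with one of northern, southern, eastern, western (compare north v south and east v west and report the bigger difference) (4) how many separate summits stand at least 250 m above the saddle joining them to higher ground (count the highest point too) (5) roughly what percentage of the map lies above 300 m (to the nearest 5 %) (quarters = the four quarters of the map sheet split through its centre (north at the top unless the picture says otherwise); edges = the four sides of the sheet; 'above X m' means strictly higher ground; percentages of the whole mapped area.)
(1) Drainage is mainly to the west: more ground falls towards that edge than towards any other.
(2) The lowest ground is in the north-west quarter.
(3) The eastern half stands higher on average than the western half.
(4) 1 summit rises at least 250 m above its surroundings.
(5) Ground above 300 m makes up about 70 % of the sheet.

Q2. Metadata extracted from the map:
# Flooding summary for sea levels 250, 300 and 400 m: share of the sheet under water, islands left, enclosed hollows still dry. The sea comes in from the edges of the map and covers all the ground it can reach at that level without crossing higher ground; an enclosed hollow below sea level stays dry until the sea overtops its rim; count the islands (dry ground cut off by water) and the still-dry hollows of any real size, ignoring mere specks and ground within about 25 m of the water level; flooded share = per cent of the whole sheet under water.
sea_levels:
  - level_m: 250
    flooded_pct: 21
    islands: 0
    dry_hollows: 0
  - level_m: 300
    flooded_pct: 29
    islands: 0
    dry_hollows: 0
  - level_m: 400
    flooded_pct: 48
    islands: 0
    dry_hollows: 0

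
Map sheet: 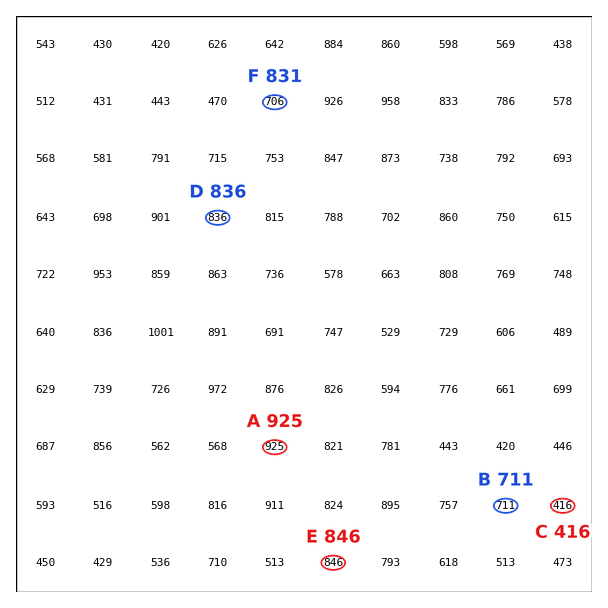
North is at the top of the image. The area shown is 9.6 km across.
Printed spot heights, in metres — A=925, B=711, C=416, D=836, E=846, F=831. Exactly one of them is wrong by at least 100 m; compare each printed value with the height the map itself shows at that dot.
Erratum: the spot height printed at F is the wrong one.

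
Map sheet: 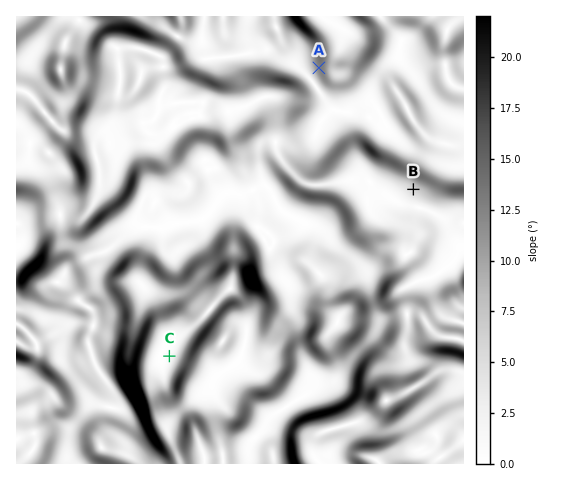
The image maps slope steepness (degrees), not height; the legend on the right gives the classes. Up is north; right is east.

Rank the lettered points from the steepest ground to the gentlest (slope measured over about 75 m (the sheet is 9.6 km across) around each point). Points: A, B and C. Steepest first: A B C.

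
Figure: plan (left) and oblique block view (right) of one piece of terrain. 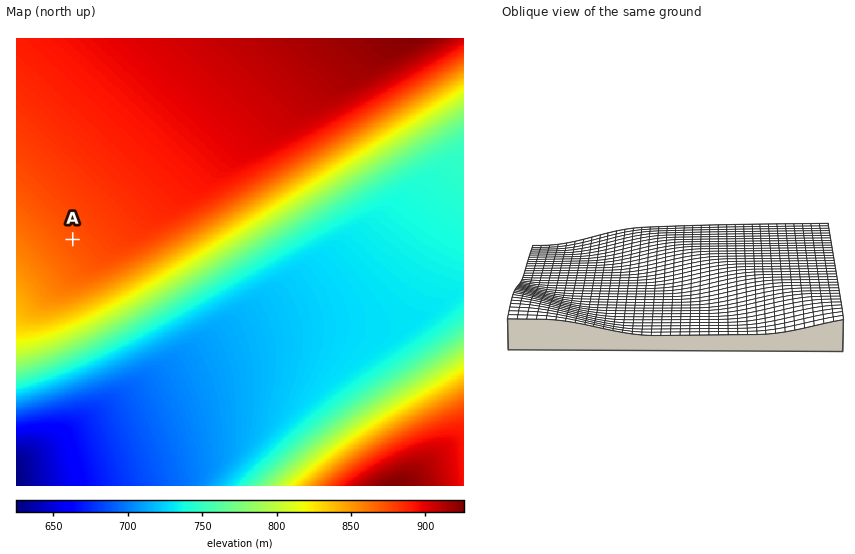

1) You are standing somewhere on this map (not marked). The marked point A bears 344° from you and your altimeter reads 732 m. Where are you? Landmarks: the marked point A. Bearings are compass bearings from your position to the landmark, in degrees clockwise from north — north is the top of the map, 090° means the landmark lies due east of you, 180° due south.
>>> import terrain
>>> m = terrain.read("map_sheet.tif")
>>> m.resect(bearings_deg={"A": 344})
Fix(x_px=106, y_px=357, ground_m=732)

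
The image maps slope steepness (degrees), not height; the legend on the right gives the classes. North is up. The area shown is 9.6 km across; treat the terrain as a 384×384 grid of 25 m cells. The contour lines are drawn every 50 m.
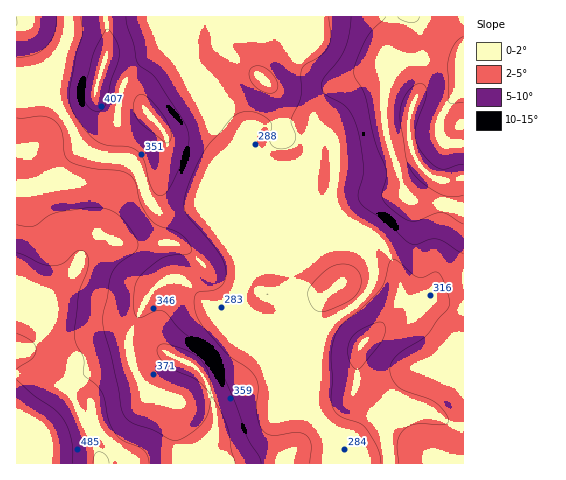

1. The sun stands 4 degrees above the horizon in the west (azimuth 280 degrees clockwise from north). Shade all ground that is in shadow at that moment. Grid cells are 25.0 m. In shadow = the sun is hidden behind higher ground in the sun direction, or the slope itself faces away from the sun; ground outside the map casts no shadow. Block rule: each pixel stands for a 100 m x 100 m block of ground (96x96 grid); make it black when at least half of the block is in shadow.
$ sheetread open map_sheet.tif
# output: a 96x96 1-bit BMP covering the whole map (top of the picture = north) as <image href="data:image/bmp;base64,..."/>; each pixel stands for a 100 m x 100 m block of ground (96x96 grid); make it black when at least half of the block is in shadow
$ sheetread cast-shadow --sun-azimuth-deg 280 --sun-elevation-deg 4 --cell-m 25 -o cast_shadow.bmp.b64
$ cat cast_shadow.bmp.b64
<image width="96" height="96" href="data:image/bmp;base64,Qk2+BAAAAAAAAD4AAAAoAAAAYAAAAGAAAAABAAEAAAAAAIAEAAATCwAAEwsAAAIAAAAAAAAA////AAAAAAAAf/gPwAD/gAAAGAAAf/gPgAD/gAAAGAAAf/gHAAD/gAAAAAAAf/AGAAH/gAAAAAAAf/AAAAP/wAAAAAAAf+AAAAf/wAAAAAAAf8AAAAf/4AAAAAAA/4/AAAf/4AAAAAAA/x/4AA//8AAAAAAA/j/8AA//8AAAAAAB/D/+AA//4AAAAAAB8D//AA//4AAAAAABwD//AA//4AAAAAAAAD/+AB//4AAAAAAAAD/+AB//4AAAAAAcAD/8AD//wAAAAAAcAD/4AD//wAAAAAAAAD/4AD//gAAAAAAAAD/wAH//AAAP4AAAAD/wAH//AAAf/AAAAD/gAP/8AAAf/gAAAH/AAf/4AAAf/wABAH/AAf/gAAAf/4ABgH+AA//AAAAf/4ABwH+AA/8AAAAf/4AA4H+AA/wAAAAP/wAA+H+AB/gAAAAH+AAAf//AD/AAAAAAAAAAf//AP+AAAAAAAMAAP//gP8AAAAAAAAAAP//gP4AAAAAAAAAAP//wP4AAAAAAAAAAP//wPwAAAAAAAAAAP//4PgAAAAAAAAAAP//4HgAAAAAAAAAAH//8GAAAAAAAAAAAH//+AAAAAAAAAAAAD///gAAAAAAAAAwAA///wAwAAAAAAA4AAf//4B8AAAAAAAwAAf//4D8AAAAAAAQAAP//wD8AAAAAAAAAAP//wD8AAAAAAAAAAP//wH4AAAAAAAAAACB/gP4AAAAAAAAAAAB/AfwAAAAAMAAAAAA8A/wAAAAAeAAAAAA4B/AAAAAAeAAAAAB4D+AAAAAA+AAAAAB4D8AAAAAA+AAAAAB8DwAAAAAB+AAAAAD8DgAAAAAD+AAAAAD8HAAAAAAD8AAAAAD4PgAAAAAD4AAAAADwfwAAAAAH8AAAAADg/4AAAAH/+AAAAACA/8AAAAP//AAAAAAA/+AAAAP//AAAAAAA//AAAAP//AAAAAAA//gAAAP/+AAAAAAA//wAAAP/+AAAAAAAf/4AAAP/+AAAAAAAf/8AAAP/8AAAAAAAf/8AAAP/8AAAAAAAf/+AAAP/8EAAAAAAf/+AAAP/8eAAgAAAf//AAAP/4fAB4AAAf//AAAP/4/AA4AAAP/+AAAP/4/AAwAAAP/+AAAP/5/AAAAAAf/+AAAP/x/AAAAAAf/8AAAP/x/AAAAAA//wAAAH/h/AAAAAA//gAAAH/h/gAAAAB/+AAAAH/h/gAABgD/8AAAAH/A/wAADwD/8AAP8H/A/4AAD4H/4AAf///A/4AAD4H/wAAf///Af8AAD8H/gAAf///Af8AAD8P/AAA///+AP8AAD8P8AAA////AP4AAB+H8AAA////gHwAAB//8AAA////wHgAAB//+AAAQf//8DAAAA//+AAAAP//+AAAAA//8AAAAH//+AAAAA//8AAAAH//+AAAAAf/4AAAAD//+AAHgAf/wAAAAD//+BgP4Af/wAAAAB//8BgP8Af/wAAAAB//4BgP8Af/wAAAAB//4AAH8Af/gAAAAB//wAAH8A/+AAAAAB/+AAAHwA/wAAAAAB/4AAA="/>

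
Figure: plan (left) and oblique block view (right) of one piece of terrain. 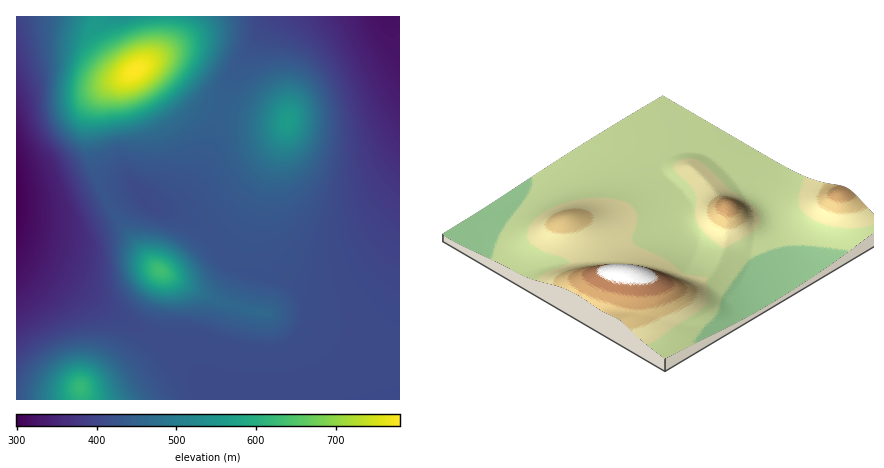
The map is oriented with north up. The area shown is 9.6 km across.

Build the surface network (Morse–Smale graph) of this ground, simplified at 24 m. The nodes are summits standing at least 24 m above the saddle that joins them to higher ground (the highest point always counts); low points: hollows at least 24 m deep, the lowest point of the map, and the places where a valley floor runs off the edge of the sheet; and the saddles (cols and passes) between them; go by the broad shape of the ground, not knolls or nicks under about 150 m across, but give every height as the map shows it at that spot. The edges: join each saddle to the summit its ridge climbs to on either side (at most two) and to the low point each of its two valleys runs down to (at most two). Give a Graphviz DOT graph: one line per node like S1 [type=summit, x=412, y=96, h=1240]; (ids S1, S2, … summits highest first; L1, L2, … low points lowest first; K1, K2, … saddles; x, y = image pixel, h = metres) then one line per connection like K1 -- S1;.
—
graph terrain {
  S1 [type=summit, x=136, y=70, h=781];
  S2 [type=summit, x=160, y=270, h=634];
  S3 [type=summit, x=80, y=388, h=622];
  S4 [type=summit, x=288, y=120, h=564];
  L1 [type=low, x=16, y=198, h=299];
  L2 [type=low, x=390, y=18, h=319];
  K1 [type=saddle, x=222, y=108, h=447];
  K2 [type=saddle, x=104, y=198, h=427];
  K3 [type=saddle, x=218, y=244, h=423];
  K4 [type=saddle, x=162, y=340, h=412];
  K1 -- S1;
  K1 -- S4;
  K1 -- L1;
  K1 -- L2;
  K2 -- S1;
  K2 -- S2;
  K2 -- L1;
  K3 -- S2;
  K3 -- S4;
  K3 -- L1;
  K3 -- L2;
  K4 -- S2;
  K4 -- S3;
  K4 -- L1;
  K4 -- L2;
}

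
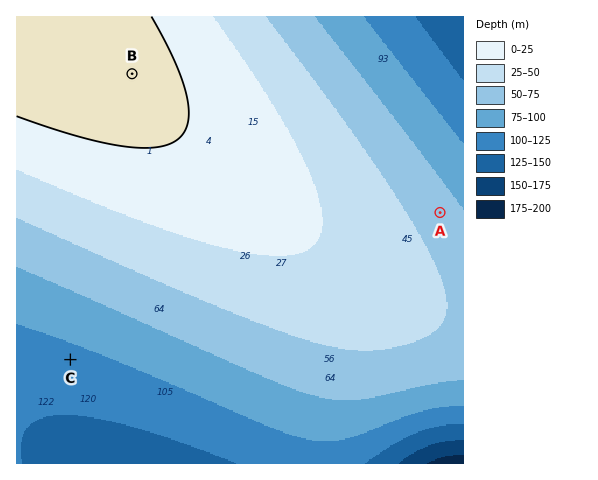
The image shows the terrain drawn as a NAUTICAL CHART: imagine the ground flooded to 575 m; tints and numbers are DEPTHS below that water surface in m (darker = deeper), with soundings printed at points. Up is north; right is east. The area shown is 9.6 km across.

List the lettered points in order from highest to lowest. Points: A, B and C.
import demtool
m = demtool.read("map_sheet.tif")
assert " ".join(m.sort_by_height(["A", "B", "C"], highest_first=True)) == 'B A C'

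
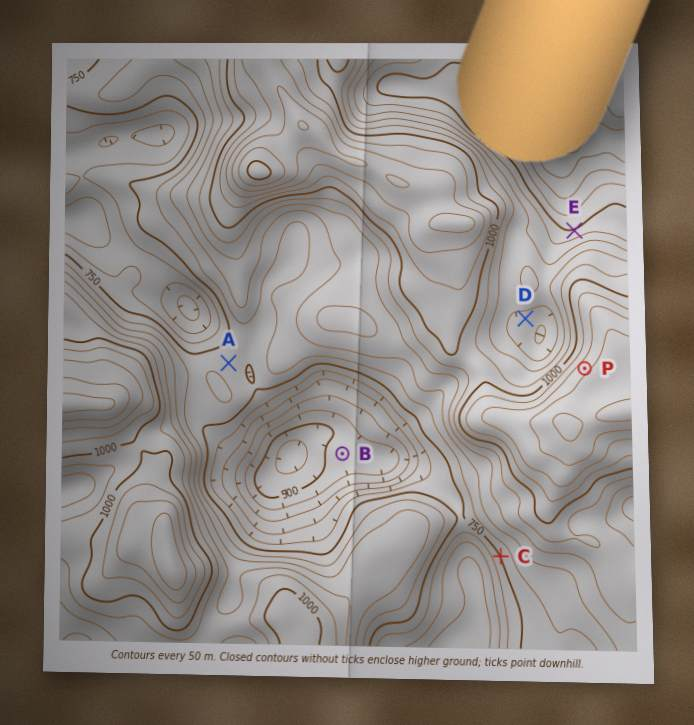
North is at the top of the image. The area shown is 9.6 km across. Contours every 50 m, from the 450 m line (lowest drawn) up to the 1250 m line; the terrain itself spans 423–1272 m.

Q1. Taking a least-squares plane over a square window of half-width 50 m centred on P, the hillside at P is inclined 14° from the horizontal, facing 316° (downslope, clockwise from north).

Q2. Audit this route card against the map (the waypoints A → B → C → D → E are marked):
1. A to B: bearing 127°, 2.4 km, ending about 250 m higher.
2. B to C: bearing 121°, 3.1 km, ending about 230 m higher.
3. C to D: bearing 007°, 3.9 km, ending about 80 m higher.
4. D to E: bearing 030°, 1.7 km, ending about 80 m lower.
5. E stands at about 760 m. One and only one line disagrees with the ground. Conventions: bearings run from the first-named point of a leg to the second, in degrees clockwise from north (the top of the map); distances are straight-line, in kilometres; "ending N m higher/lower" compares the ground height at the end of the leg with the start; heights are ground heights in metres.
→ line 1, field sense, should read lower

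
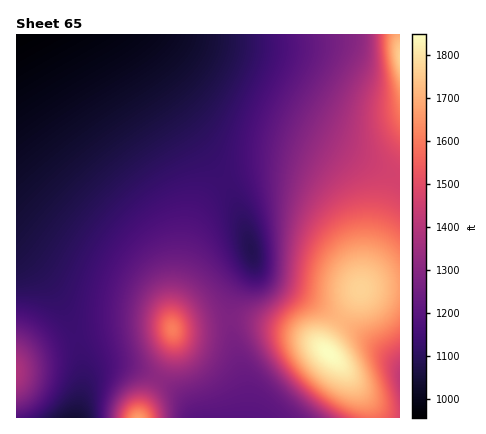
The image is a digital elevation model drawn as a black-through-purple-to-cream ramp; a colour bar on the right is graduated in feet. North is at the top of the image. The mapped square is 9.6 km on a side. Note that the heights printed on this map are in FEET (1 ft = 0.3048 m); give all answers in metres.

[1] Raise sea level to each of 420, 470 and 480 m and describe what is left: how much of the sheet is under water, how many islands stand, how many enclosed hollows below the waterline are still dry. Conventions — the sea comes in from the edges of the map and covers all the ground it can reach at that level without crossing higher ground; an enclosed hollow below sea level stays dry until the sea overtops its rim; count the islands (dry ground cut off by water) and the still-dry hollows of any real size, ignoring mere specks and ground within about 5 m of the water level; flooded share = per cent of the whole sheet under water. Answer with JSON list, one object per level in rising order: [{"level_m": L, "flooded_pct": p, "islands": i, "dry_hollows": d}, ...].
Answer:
[{"level_m": 420, "flooded_pct": 74, "islands": 1, "dry_hollows": 0}, {"level_m": 470, "flooded_pct": 86, "islands": 1, "dry_hollows": 0}, {"level_m": 480, "flooded_pct": 88, "islands": 1, "dry_hollows": 0}]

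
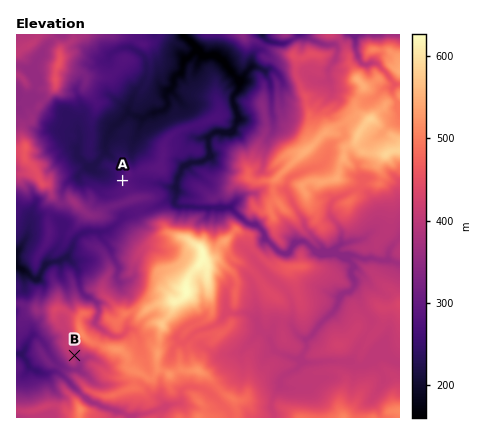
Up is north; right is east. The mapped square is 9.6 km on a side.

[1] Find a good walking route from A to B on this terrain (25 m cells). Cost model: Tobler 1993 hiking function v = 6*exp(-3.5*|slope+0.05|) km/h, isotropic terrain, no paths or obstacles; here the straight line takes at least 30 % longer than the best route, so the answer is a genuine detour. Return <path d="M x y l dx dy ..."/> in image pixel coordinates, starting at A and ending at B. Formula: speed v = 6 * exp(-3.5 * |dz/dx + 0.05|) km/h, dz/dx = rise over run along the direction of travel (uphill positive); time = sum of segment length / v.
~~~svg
<path d="M122 180l0 18 0 2 0 4-6 10 0 4-16 34 0 6-2 4-14 14-6 12 0 6-4 8 0 4-6 8 0 22 6 12 0 8"/>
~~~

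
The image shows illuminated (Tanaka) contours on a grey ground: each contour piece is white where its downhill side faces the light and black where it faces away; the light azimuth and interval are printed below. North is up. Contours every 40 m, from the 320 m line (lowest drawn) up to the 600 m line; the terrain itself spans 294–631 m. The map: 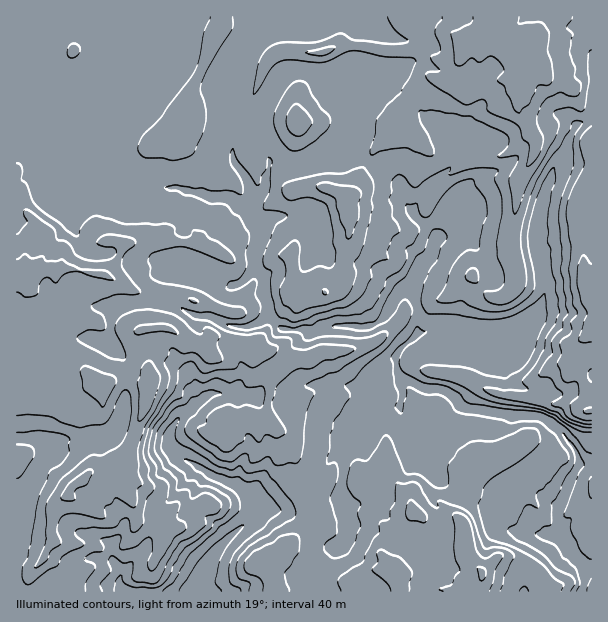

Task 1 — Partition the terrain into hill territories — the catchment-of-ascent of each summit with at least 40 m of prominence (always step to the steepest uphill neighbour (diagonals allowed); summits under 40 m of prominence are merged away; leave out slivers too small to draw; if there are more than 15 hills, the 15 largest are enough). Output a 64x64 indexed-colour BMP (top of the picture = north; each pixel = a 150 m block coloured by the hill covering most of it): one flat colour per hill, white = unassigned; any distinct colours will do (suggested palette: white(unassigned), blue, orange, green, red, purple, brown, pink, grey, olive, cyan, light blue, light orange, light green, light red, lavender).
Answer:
<image width="64" height="64" href="data:image/bmp;base64,Qk12CAAAAAAAAHYAAAAoAAAAQAAAAEAAAAABAAQAAAAAAAAIAAATCwAAEwsAABAAAAAAAAAA////ALR3HwAOf/8ALKAsACgn1gC9Z5QAS1aMAMJ34wB/f38AIr28AM++FwDox64AeLv/AIrfmACWmP8A1bDFACIiIiIiIiIiIiJ3d3d3d3czMzMzMzMzMzMzMzMzMzM6IiIiIiIiIiIiIid3d3d3dzMzMzMzMzMzMzMzMzMzMzoiIiIiIiIiIiIiJ3d3d3d3czMzMzMzMzMzMzMzMzMzOiIiIiIiIiIiIiIid3d3d3dzMzMzMzMzMzMzMzMzMzMxIiIiIiIiIiIiIiJ3d3d3d3dzMzMzMzMzMzMzMzMzMxEiIiIiIiIiIiIiIid3d3d3d3czMzMzMzMzMzMzMzMxESIiIiIiIiIiIiIiIXd3d3d3d3MzMzMzMzMzMzMRERERIiIiIiIiIiIiIiIRF3d3d3cREzMzMzMzMzMzMREREREiIiIiIiIiIiIiIRERd3dxERETMzMzMzMzMzMRERERESIiIiIiIiIiIiIRERERERERETMzMzMzMzMzMRERERERIiIiIiIiIiIiIhERERERERERMzMzMzMzMzEREREREREiIiIiIiIiIiIiEREREREREREzMzMzMzMRERERERERESIiIiIiIiIiIiIhERERERERETMzMzMzMRERERERERERIiIiIiIiIiIiIiERERERERERMzMzMzMREREREREREREiIiIiIiIiIiIhERERERERERETMzMzMRERERERERERFSIiIiIiIiIiIhERERERERERERMzMzMRERERERERERFVIiZiIiIiIiIhERERERERERERETMzMREREREREREREVVmZmZmZmIiIiEREREREREREREREzMxEREREREREREVVWZmZmZmYiIiIhERERERERERERETMzEREREREREREVVVZmZmZmZmIiIiEREREREREREREREzMRERERERERFVVVVmZmZmZmYiIiIhERERERERERERERERERERERVVVVVVVWZmZmZmZiIiIiIhERESIhEREREREREREREREVVVVVVVZmZmZmZmIiIiIiIiIiIiIRERESERERERERERVVVVVVVmZmZmZmYiIiIiIiIiIiIiIiIiIRERERERERFVVVVVVWZmZmZmZiIiIiIiIiIiIiIiIiIiEREREREREVVVVVVVZmZmZmZmIiIiIiIiIiIiIiIiIiIhERERERERVVVVVVUiJmZmZmIiIiIiIiIiIiIiIiIiIiIRERERERFVVVVVVSIiZmZmYiIiIiIiIiIiIiIiIiIiIiERERERFVVVVVVVIiIiIiIiIiIiIiIiIiIiIiIiIiIiIhERERERFVVVVVUiIiIiIiIiIiIiIiIiIiREREIiIiIiIRERERERVVVVVSIiIiIiIiIiIiIiIiIiREREREREQiIhEREREREVVVVVIiIiIiIiIiIiIiIiIiJERERERERCIiERERERERFVVVUiIiIiIiIiIiIiIiIiIkREREREREQiERERERERERVVVSIiIiIiIiIiIiIiIiIiREREREREREIRERERERERFVVVIiIiIiIiIiIiIiIiIiJERERERERERBEREREREREVVVUiIiIiIiIiIiIiIiIiJEREREREREREERERERERERVVVSIiIiIiIiIiIiIiIiIkRERERERERERBERERERERVVVVIiIiIiIiIiIiIiIiIiREREREREREREQRERERERFVVVUiIiIiIiIiIiIiIiIiJERERERERERERBEREREREVVVVSIiIiIiIiIiIiIiIiIkREREREREREREQRERERERVVVVIiIiIiIiIiIiIiIiIiREREREREREREQRERERERFVVVUiIiIiIiIiIiIiIiIiJEREREREREREQREREREREVVVVSIiIiIiIiIiIiIiIiJEREREREREREQRERERERERVVVVIiIiIiIiIiIiIiIiEUREREREREREQRERERERERFVVVUiIiIiIiIiIiIhERERhERERERERERBERERERERERVVVSIiIiIiIRERERERERGIRERERERERBERERERERERFVVVIiIiIiIRERERERERGIhERERERERBERERERERERERVVUiIiIiIhERERERERGIiEmZRERERBERERERERERERFVVSIiIiIhEREREREREYiImZmZREQRERERERERERERERVVIiIiIiERERERERERiIiZmZmUERERERERERERERERFVUiIiIiIRERERERERGIiZmZmZkRERERERERERERERERVSIiIiIREREREREREYiJmZmZmRERERERERERERERERFVERERERERERERERERGImZmZmZERERERERERERERERERUREREREREREREREREYiZmZmZkRERERERERERERERERERERERERERERERERERiImZmZmRERERERERERERERERERERERERERERERERERGIiZmZmZERERERERERERERERERERERERERERERERERERiImZmZERERERERERERERERERERERERERERERERERERGIiJmZERERERERERERERERERERERERERERERERERERGIiIiIiIiBEREREREREREREREREREREREREREREREREYiIiIiIiIERERERERERERERERERERERERERERERERERGIiIiIiIgRERERERERERERERERERERERERERERERERERiIiIiIiBERERERERERERERERERERERERERERERERERERERiIiIEREREREREREREREREREREREREREREREREREREREREYERERERERERERERERER"/>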